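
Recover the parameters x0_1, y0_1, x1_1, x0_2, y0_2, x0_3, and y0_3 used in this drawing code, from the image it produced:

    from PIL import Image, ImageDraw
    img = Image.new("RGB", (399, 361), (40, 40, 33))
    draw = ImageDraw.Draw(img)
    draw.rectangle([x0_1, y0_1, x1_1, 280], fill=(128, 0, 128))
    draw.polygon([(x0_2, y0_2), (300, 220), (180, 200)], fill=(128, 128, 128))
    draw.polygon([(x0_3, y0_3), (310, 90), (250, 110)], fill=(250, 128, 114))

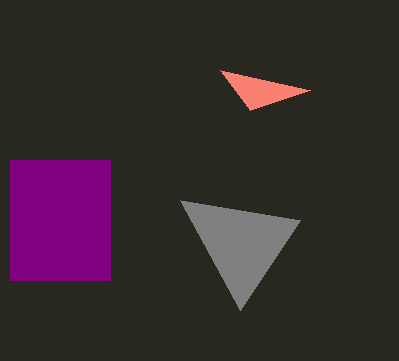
x0_1 = 10, y0_1 = 160, x1_1 = 110, x0_2 = 240, y0_2 = 310, x0_3 = 220, y0_3 = 70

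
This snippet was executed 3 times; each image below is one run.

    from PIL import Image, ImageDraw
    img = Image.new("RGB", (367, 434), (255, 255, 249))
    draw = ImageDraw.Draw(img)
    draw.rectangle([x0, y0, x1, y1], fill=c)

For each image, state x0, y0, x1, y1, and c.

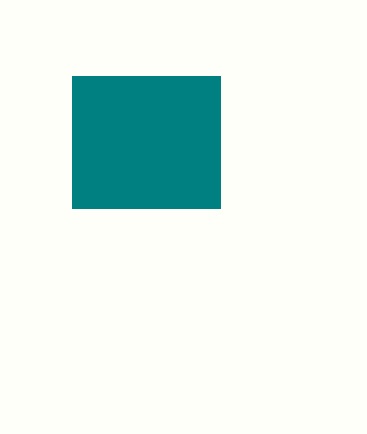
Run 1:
x0 = 72; y0 = 76; x1 = 220; y1 = 208; c = 'teal'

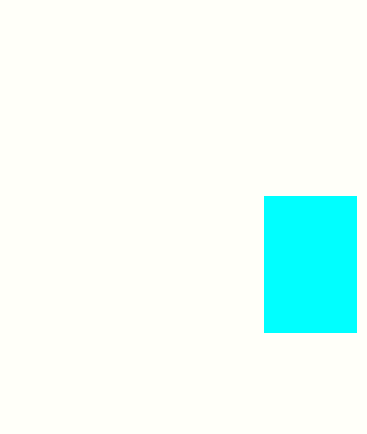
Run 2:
x0 = 264
y0 = 196
x1 = 356
y1 = 332
c = 'cyan'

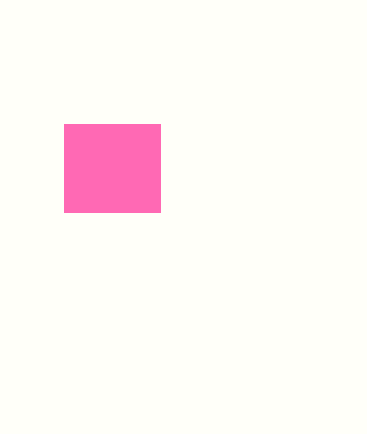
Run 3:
x0 = 64
y0 = 124
x1 = 160
y1 = 212
c = 'hotpink'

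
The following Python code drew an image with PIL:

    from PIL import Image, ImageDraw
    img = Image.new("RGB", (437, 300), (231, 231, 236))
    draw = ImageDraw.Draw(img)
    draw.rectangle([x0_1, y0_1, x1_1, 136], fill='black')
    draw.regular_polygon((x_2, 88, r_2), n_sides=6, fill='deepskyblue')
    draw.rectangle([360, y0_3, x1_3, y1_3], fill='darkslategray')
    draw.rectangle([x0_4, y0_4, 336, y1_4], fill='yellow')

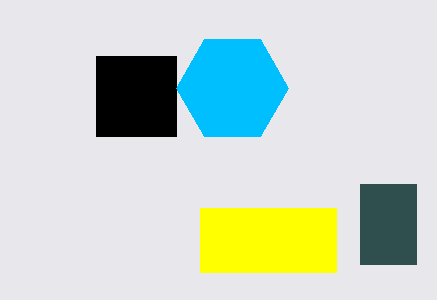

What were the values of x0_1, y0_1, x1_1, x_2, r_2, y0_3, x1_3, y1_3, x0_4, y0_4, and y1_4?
x0_1 = 96; y0_1 = 56; x1_1 = 176; x_2 = 232; r_2 = 56; y0_3 = 184; x1_3 = 416; y1_3 = 264; x0_4 = 200; y0_4 = 208; y1_4 = 272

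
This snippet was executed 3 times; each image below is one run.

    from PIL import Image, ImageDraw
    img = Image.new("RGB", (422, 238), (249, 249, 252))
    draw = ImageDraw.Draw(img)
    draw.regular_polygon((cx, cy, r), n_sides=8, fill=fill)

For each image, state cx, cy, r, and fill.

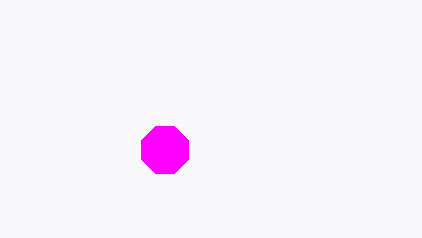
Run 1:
cx = 165; cy = 150; r = 25; fill = 'magenta'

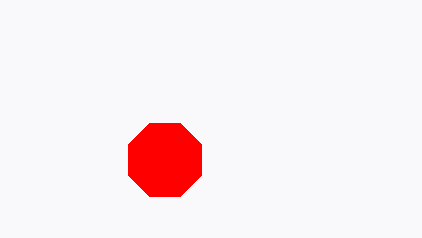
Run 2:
cx = 165; cy = 160; r = 40; fill = 'red'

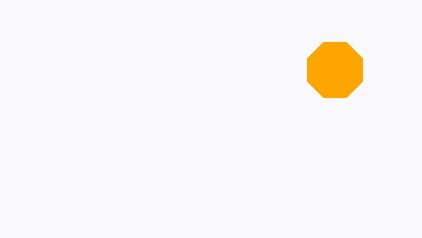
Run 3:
cx = 335
cy = 70
r = 30
fill = 'orange'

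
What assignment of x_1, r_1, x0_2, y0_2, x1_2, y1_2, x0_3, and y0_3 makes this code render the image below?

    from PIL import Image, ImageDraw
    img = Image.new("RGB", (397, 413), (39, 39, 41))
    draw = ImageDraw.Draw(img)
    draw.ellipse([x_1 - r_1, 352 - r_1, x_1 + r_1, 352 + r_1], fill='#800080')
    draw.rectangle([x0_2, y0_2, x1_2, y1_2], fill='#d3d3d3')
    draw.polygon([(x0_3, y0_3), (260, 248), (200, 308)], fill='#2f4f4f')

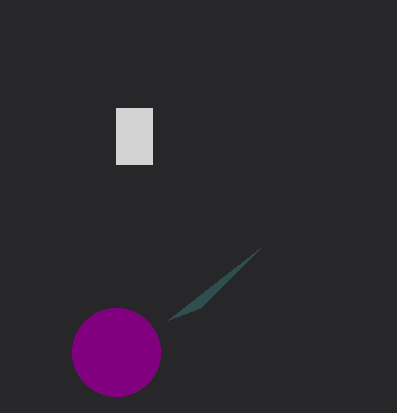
x_1 = 116
r_1 = 44
x0_2 = 116
y0_2 = 108
x1_2 = 152
y1_2 = 164
x0_3 = 168
y0_3 = 320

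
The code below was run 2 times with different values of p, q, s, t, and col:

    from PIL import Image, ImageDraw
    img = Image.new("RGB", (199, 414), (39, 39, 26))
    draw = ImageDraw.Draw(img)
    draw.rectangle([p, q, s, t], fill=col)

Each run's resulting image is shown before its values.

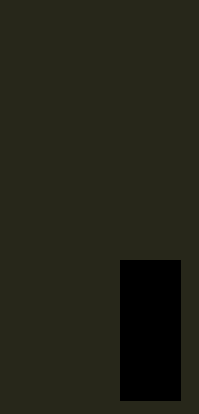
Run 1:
p = 120
q = 260
s = 180
t = 400
col = 'black'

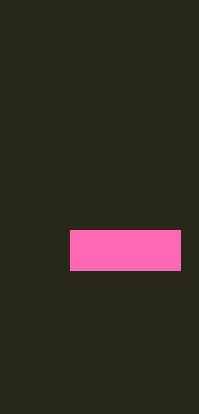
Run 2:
p = 70
q = 230
s = 180
t = 270
col = 'hotpink'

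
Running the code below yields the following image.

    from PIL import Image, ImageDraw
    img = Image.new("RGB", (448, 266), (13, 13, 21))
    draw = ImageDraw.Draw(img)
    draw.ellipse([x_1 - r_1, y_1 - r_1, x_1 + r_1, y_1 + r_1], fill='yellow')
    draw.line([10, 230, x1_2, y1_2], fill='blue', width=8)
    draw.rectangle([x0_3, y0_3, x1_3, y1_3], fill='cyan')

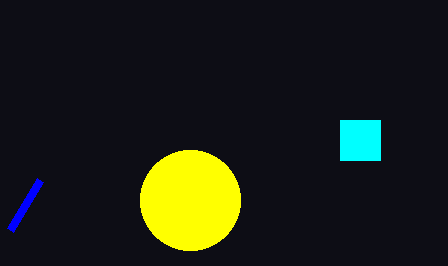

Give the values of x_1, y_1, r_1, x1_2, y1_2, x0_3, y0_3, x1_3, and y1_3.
x_1 = 190
y_1 = 200
r_1 = 50
x1_2 = 40
y1_2 = 180
x0_3 = 340
y0_3 = 120
x1_3 = 380
y1_3 = 160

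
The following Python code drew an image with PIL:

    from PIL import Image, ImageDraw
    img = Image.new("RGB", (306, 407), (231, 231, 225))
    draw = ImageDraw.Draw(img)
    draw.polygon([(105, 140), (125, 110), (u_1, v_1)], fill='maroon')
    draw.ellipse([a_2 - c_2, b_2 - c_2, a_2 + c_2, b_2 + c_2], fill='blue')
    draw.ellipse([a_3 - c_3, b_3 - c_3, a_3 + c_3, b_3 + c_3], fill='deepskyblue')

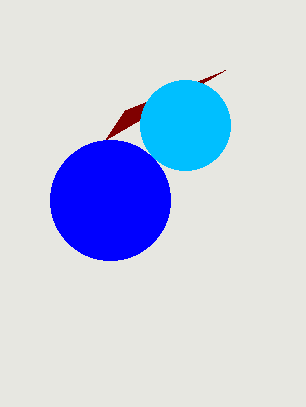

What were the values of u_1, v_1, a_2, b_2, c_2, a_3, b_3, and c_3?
u_1 = 225
v_1 = 70
a_2 = 110
b_2 = 200
c_2 = 60
a_3 = 185
b_3 = 125
c_3 = 45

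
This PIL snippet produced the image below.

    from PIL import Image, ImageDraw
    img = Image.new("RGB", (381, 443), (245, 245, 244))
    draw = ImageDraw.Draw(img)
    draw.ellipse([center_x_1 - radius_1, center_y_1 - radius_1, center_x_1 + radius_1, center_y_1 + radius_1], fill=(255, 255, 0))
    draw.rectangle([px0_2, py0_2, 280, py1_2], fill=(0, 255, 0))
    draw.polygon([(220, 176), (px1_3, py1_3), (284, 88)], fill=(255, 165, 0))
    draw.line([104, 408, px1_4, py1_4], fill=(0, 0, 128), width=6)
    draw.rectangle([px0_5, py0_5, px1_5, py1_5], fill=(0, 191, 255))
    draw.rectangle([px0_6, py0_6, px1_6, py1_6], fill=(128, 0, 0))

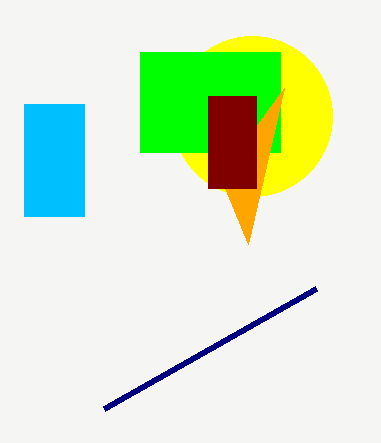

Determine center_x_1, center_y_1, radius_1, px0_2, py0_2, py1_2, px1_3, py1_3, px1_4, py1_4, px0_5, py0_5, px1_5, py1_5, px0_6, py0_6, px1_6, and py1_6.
center_x_1 = 252; center_y_1 = 116; radius_1 = 80; px0_2 = 140; py0_2 = 52; py1_2 = 152; px1_3 = 248; py1_3 = 244; px1_4 = 316; py1_4 = 288; px0_5 = 24; py0_5 = 104; px1_5 = 84; py1_5 = 216; px0_6 = 208; py0_6 = 96; px1_6 = 256; py1_6 = 188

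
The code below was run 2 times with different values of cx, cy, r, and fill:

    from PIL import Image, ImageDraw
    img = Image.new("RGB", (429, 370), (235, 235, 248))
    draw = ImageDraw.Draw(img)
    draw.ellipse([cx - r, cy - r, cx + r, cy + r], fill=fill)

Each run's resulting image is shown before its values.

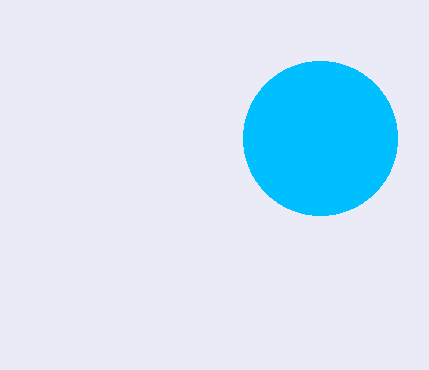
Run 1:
cx = 320, cy = 138, r = 77, fill = 'deepskyblue'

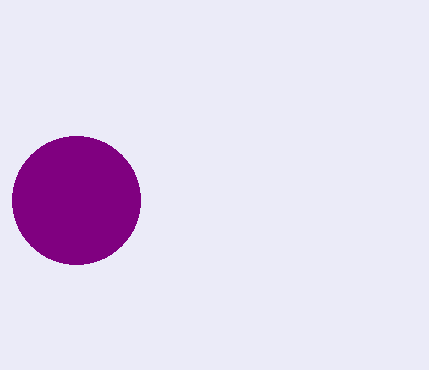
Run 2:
cx = 76; cy = 200; r = 64; fill = 'purple'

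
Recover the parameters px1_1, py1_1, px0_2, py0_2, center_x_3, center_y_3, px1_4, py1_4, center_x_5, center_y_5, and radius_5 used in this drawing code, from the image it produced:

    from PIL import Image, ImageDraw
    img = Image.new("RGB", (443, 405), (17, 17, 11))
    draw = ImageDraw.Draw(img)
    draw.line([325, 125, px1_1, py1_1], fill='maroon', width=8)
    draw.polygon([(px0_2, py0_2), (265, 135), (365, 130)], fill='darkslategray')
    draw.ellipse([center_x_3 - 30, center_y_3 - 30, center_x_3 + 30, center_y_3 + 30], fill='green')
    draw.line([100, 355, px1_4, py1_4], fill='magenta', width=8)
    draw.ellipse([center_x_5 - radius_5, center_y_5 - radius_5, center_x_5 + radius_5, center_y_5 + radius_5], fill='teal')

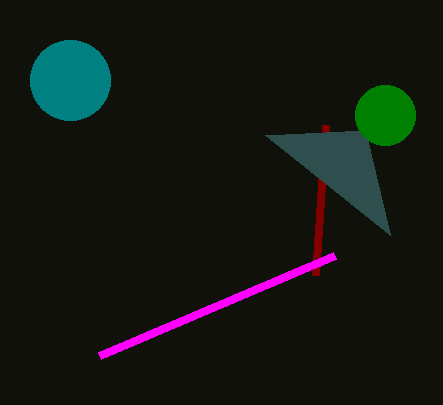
px1_1 = 315, py1_1 = 275, px0_2 = 390, py0_2 = 235, center_x_3 = 385, center_y_3 = 115, px1_4 = 335, py1_4 = 255, center_x_5 = 70, center_y_5 = 80, radius_5 = 40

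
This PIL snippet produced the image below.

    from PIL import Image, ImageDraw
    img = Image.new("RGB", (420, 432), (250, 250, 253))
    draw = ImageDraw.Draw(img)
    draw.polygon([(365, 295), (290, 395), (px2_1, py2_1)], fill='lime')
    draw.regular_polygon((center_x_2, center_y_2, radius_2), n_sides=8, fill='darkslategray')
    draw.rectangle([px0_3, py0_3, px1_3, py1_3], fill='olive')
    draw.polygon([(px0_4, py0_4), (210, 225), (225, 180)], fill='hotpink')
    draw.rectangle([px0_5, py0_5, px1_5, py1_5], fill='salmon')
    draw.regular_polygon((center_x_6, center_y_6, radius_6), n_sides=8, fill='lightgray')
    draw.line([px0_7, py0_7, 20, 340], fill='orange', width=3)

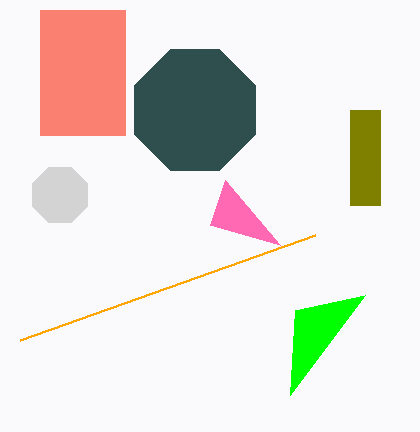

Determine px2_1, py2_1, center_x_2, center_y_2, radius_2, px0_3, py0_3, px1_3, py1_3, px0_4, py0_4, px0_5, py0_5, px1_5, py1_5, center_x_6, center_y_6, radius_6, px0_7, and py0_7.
px2_1 = 295
py2_1 = 310
center_x_2 = 195
center_y_2 = 110
radius_2 = 65
px0_3 = 350
py0_3 = 110
px1_3 = 380
py1_3 = 205
px0_4 = 280
py0_4 = 245
px0_5 = 40
py0_5 = 10
px1_5 = 125
py1_5 = 135
center_x_6 = 60
center_y_6 = 195
radius_6 = 30
px0_7 = 315
py0_7 = 235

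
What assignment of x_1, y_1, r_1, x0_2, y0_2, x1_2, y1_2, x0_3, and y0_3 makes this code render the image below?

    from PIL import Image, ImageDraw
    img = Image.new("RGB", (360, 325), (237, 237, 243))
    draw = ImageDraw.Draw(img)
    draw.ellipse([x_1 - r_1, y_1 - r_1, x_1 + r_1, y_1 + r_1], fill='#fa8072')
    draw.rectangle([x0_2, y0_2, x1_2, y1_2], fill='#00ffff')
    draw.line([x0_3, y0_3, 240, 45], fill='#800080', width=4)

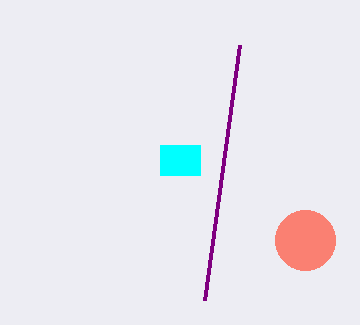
x_1 = 305; y_1 = 240; r_1 = 30; x0_2 = 160; y0_2 = 145; x1_2 = 200; y1_2 = 175; x0_3 = 205; y0_3 = 300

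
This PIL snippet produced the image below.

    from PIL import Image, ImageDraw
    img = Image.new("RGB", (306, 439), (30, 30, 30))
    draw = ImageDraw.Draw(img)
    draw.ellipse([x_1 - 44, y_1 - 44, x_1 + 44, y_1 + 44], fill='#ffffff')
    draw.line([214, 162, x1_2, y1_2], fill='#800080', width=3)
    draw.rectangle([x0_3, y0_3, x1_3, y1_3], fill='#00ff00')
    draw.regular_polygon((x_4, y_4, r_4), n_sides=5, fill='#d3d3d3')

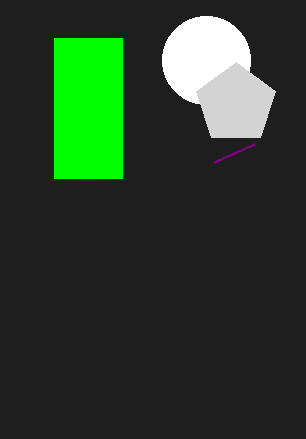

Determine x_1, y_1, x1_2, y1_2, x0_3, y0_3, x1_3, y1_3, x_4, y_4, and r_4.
x_1 = 206, y_1 = 60, x1_2 = 254, y1_2 = 144, x0_3 = 54, y0_3 = 38, x1_3 = 122, y1_3 = 178, x_4 = 236, y_4 = 104, r_4 = 42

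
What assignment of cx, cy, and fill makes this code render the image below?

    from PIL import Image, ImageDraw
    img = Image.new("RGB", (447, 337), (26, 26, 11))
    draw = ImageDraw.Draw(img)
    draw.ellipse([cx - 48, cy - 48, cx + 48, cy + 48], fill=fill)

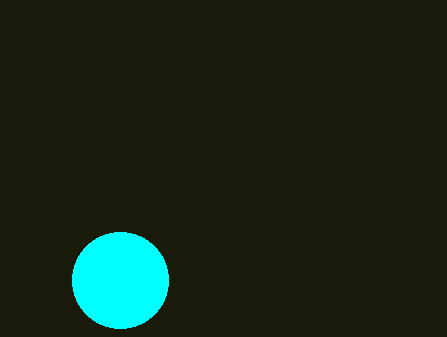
cx = 120
cy = 280
fill = 'cyan'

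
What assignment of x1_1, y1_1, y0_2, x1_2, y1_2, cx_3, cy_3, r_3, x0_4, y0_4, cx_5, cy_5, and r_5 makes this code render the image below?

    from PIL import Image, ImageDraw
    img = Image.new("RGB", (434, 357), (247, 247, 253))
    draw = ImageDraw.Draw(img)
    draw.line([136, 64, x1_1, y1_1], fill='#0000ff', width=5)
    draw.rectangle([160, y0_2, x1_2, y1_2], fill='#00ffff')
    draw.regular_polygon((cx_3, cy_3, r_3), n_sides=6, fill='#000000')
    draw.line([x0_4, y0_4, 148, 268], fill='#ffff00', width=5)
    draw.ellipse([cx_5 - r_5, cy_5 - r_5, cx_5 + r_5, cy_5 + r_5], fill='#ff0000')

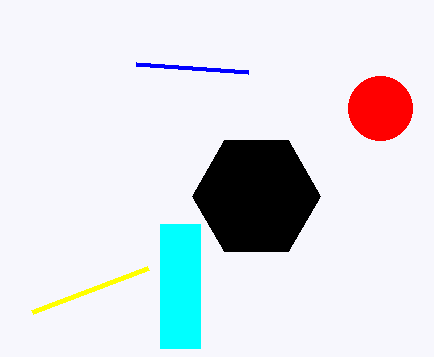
x1_1 = 248, y1_1 = 72, y0_2 = 224, x1_2 = 200, y1_2 = 348, cx_3 = 256, cy_3 = 196, r_3 = 64, x0_4 = 32, y0_4 = 312, cx_5 = 380, cy_5 = 108, r_5 = 32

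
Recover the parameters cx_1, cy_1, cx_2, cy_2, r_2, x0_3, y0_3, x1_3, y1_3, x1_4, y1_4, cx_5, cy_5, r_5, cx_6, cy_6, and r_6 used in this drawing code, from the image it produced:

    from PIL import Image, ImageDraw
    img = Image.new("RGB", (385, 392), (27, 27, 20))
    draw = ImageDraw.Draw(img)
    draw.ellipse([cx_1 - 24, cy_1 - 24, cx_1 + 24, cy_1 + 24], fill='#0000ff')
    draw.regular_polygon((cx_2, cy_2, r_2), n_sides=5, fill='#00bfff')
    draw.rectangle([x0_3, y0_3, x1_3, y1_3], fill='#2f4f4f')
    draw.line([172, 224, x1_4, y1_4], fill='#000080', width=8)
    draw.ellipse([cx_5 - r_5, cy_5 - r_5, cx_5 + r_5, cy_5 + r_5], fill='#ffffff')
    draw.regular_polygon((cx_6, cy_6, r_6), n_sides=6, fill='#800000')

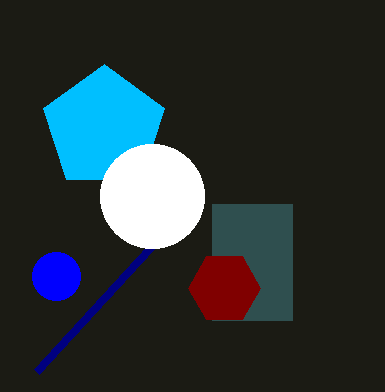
cx_1 = 56; cy_1 = 276; cx_2 = 104; cy_2 = 128; r_2 = 64; x0_3 = 212; y0_3 = 204; x1_3 = 292; y1_3 = 320; x1_4 = 36; y1_4 = 372; cx_5 = 152; cy_5 = 196; r_5 = 52; cx_6 = 224; cy_6 = 288; r_6 = 36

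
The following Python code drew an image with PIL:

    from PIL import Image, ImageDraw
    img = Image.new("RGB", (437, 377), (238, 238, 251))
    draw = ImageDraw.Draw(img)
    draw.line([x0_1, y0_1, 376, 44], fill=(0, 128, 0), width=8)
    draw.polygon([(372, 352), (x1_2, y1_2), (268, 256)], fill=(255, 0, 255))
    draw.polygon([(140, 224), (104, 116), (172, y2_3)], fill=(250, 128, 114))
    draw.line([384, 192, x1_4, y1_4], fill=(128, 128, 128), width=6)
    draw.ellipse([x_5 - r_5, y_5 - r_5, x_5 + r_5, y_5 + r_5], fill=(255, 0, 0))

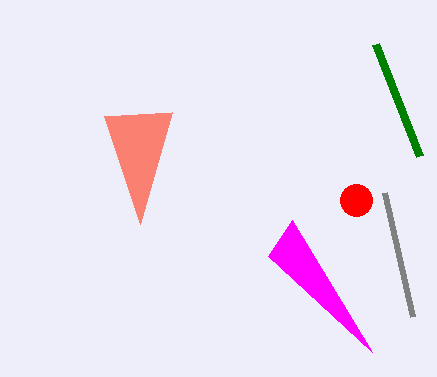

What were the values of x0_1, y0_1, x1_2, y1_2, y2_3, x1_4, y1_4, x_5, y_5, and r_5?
x0_1 = 420, y0_1 = 156, x1_2 = 292, y1_2 = 220, y2_3 = 112, x1_4 = 412, y1_4 = 316, x_5 = 356, y_5 = 200, r_5 = 16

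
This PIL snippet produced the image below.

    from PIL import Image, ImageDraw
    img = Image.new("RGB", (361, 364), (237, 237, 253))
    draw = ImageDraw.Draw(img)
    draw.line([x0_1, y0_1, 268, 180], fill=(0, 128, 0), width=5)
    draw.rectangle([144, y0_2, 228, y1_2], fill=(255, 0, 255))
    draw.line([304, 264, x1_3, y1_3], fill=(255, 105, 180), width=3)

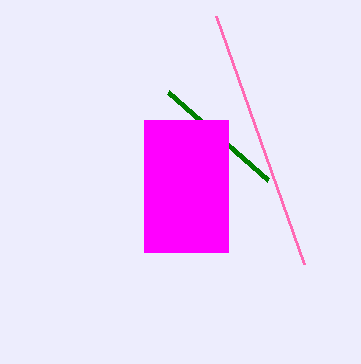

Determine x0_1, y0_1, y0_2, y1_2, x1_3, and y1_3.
x0_1 = 168; y0_1 = 92; y0_2 = 120; y1_2 = 252; x1_3 = 216; y1_3 = 16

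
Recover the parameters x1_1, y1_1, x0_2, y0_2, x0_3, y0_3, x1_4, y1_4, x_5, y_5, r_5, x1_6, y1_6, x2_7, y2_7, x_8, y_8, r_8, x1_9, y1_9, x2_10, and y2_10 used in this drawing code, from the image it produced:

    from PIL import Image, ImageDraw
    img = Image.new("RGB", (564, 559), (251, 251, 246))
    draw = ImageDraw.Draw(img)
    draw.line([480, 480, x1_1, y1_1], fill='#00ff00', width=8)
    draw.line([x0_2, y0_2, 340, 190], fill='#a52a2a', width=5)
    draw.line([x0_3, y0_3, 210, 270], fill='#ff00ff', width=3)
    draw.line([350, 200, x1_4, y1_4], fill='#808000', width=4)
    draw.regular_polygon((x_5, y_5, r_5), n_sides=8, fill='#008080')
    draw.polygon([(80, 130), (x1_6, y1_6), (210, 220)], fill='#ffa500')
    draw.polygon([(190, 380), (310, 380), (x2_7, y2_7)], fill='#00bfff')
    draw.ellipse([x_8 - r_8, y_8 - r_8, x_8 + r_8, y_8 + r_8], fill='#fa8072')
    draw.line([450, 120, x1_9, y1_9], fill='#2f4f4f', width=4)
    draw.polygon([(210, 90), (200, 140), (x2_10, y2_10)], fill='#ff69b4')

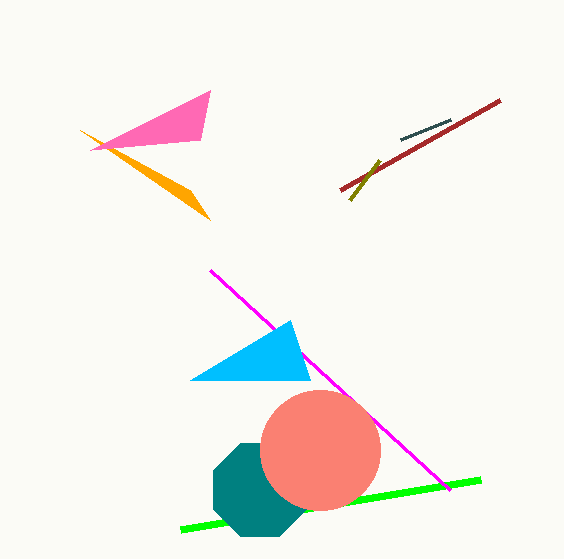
x1_1 = 180
y1_1 = 530
x0_2 = 500
y0_2 = 100
x0_3 = 450
y0_3 = 490
x1_4 = 380
y1_4 = 160
x_5 = 260
y_5 = 490
r_5 = 50
x1_6 = 190
y1_6 = 190
x2_7 = 290
y2_7 = 320
x_8 = 320
y_8 = 450
r_8 = 60
x1_9 = 400
y1_9 = 140
x2_10 = 90
y2_10 = 150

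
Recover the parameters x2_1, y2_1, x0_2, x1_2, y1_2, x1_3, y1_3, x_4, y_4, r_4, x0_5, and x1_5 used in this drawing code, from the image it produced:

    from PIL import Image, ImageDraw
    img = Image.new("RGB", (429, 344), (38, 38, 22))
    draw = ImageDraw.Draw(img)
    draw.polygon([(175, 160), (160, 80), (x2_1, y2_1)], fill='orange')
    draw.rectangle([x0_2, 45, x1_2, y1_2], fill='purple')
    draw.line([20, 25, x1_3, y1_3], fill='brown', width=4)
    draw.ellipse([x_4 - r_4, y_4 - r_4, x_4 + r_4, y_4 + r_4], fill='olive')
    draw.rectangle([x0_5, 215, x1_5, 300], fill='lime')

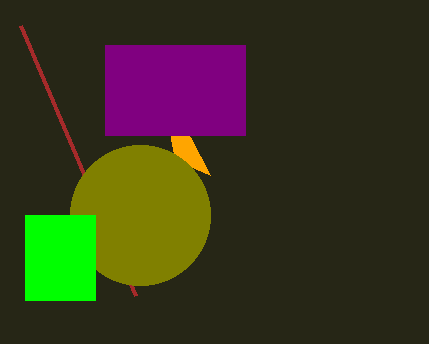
x2_1 = 210, y2_1 = 175, x0_2 = 105, x1_2 = 245, y1_2 = 135, x1_3 = 135, y1_3 = 295, x_4 = 140, y_4 = 215, r_4 = 70, x0_5 = 25, x1_5 = 95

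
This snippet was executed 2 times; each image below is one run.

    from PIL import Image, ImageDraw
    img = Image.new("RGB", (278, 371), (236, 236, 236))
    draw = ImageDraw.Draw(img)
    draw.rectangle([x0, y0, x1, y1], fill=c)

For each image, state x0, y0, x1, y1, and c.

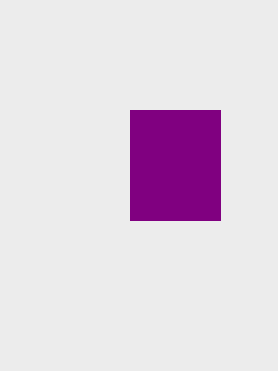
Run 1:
x0 = 130, y0 = 110, x1 = 220, y1 = 220, c = 'purple'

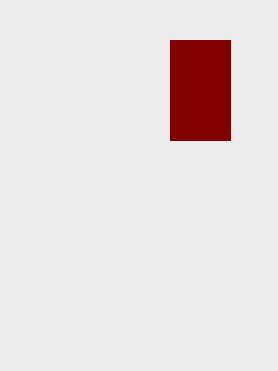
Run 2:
x0 = 170, y0 = 40, x1 = 230, y1 = 140, c = 'maroon'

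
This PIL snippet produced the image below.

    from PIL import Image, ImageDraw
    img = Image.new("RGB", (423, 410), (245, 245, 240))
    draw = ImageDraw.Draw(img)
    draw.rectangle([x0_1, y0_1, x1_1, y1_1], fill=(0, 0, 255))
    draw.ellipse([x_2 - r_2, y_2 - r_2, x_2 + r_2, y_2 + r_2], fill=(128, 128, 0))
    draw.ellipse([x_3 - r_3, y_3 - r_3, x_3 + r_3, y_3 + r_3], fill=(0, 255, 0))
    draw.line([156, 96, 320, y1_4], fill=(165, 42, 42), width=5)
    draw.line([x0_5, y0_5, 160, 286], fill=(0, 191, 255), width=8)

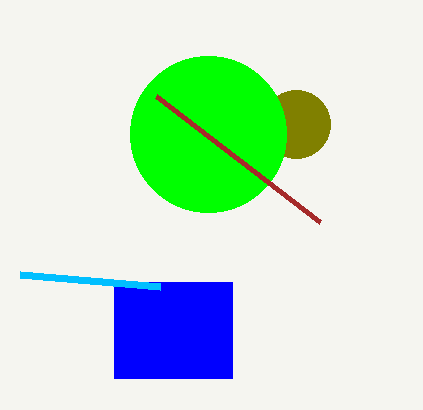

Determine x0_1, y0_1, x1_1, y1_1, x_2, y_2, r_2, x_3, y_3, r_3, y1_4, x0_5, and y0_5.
x0_1 = 114; y0_1 = 282; x1_1 = 232; y1_1 = 378; x_2 = 296; y_2 = 124; r_2 = 34; x_3 = 208; y_3 = 134; r_3 = 78; y1_4 = 222; x0_5 = 20; y0_5 = 274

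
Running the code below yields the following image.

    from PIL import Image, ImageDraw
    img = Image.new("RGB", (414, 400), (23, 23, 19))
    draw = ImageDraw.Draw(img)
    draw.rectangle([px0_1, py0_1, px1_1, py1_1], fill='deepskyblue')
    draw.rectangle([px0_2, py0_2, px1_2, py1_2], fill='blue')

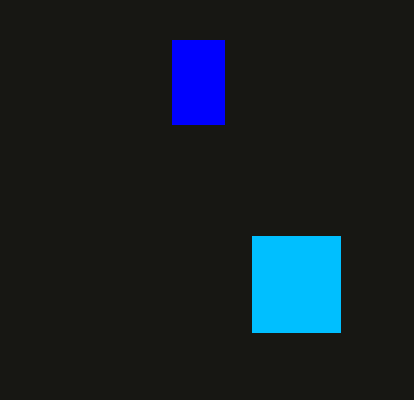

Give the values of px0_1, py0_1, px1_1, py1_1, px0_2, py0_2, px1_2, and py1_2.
px0_1 = 252; py0_1 = 236; px1_1 = 340; py1_1 = 332; px0_2 = 172; py0_2 = 40; px1_2 = 224; py1_2 = 124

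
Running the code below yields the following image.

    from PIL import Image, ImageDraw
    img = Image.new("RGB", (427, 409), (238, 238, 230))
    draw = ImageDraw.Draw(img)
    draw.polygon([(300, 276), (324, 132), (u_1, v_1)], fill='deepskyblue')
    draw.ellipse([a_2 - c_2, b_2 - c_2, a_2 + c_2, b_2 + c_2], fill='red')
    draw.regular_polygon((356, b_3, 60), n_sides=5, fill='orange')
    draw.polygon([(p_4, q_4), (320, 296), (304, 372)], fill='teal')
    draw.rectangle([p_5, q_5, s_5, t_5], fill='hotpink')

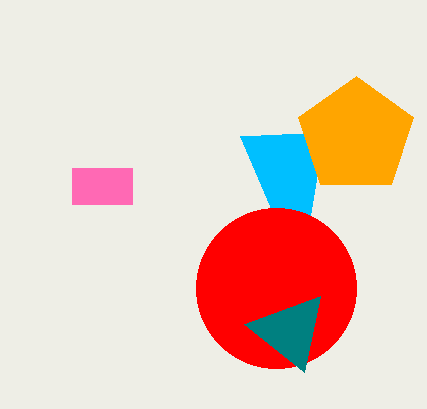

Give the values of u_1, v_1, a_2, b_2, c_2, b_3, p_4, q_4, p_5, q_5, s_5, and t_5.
u_1 = 240
v_1 = 136
a_2 = 276
b_2 = 288
c_2 = 80
b_3 = 136
p_4 = 244
q_4 = 324
p_5 = 72
q_5 = 168
s_5 = 132
t_5 = 204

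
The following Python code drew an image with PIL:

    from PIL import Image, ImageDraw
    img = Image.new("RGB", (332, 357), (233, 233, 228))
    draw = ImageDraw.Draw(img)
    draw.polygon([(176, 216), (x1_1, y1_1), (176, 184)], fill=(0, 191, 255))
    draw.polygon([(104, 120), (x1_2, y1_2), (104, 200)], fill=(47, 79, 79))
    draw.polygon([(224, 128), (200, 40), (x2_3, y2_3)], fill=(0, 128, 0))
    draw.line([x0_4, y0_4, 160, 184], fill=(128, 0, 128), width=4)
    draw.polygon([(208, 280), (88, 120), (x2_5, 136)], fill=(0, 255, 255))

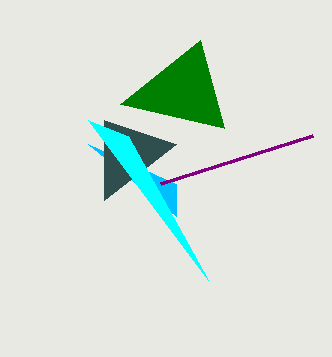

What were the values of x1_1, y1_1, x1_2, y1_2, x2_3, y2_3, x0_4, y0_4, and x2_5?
x1_1 = 88, y1_1 = 144, x1_2 = 176, y1_2 = 144, x2_3 = 120, y2_3 = 104, x0_4 = 312, y0_4 = 136, x2_5 = 128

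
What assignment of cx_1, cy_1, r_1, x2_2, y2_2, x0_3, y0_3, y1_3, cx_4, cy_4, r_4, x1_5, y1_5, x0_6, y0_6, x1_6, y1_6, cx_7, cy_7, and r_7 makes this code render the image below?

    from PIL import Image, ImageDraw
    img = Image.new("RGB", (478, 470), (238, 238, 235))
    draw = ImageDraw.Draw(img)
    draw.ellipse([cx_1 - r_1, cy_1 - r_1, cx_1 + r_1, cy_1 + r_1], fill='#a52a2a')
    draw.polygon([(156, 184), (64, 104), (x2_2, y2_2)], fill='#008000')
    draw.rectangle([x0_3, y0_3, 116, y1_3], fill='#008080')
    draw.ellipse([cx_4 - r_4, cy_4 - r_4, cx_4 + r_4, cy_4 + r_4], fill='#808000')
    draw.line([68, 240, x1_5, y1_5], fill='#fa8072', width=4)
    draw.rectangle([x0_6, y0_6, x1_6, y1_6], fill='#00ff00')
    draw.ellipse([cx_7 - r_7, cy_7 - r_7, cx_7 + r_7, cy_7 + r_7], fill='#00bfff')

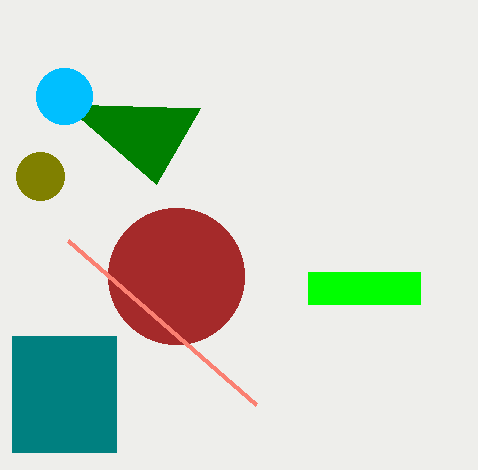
cx_1 = 176; cy_1 = 276; r_1 = 68; x2_2 = 200; y2_2 = 108; x0_3 = 12; y0_3 = 336; y1_3 = 452; cx_4 = 40; cy_4 = 176; r_4 = 24; x1_5 = 256; y1_5 = 404; x0_6 = 308; y0_6 = 272; x1_6 = 420; y1_6 = 304; cx_7 = 64; cy_7 = 96; r_7 = 28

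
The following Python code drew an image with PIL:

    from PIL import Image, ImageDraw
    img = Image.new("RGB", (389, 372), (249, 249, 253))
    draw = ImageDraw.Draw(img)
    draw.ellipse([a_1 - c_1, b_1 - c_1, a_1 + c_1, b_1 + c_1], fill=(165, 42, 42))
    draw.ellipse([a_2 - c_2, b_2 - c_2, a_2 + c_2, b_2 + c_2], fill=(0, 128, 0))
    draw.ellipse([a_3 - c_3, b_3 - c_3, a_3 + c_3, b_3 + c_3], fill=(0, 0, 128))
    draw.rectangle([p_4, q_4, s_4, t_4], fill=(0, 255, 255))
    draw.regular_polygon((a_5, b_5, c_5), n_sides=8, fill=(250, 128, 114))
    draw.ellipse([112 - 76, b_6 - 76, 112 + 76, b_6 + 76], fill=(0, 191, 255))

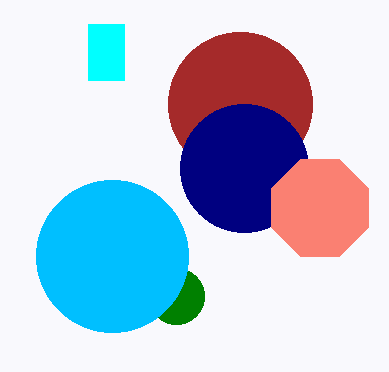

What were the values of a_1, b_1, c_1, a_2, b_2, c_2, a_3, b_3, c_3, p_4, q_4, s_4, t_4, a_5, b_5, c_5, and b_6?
a_1 = 240, b_1 = 104, c_1 = 72, a_2 = 176, b_2 = 296, c_2 = 28, a_3 = 244, b_3 = 168, c_3 = 64, p_4 = 88, q_4 = 24, s_4 = 124, t_4 = 80, a_5 = 320, b_5 = 208, c_5 = 52, b_6 = 256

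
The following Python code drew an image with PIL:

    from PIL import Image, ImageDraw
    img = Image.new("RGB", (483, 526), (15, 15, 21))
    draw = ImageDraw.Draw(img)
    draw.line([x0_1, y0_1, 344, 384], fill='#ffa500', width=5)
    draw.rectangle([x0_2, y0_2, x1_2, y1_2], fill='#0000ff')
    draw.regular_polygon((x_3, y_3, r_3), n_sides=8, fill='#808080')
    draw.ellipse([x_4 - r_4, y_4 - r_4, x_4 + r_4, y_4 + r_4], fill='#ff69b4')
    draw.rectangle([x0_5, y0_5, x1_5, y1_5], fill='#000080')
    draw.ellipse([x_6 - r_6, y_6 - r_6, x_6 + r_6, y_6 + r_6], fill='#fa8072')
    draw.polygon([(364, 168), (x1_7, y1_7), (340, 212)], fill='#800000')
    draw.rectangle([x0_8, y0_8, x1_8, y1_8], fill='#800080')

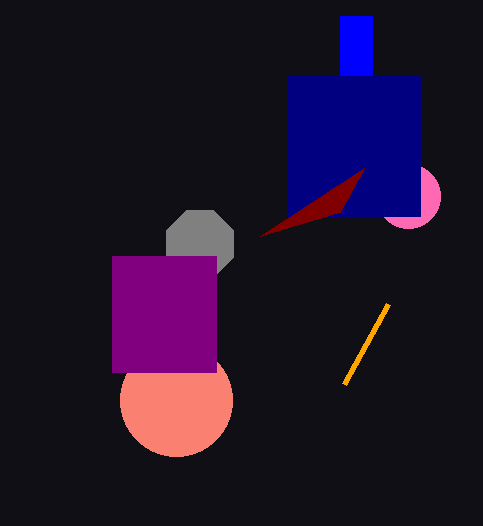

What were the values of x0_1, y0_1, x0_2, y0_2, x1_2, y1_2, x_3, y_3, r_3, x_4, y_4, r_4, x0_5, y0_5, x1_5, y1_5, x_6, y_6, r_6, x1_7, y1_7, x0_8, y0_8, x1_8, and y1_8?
x0_1 = 388
y0_1 = 304
x0_2 = 340
y0_2 = 16
x1_2 = 372
y1_2 = 76
x_3 = 200
y_3 = 244
r_3 = 36
x_4 = 408
y_4 = 196
r_4 = 32
x0_5 = 288
y0_5 = 76
x1_5 = 420
y1_5 = 216
x_6 = 176
y_6 = 400
r_6 = 56
x1_7 = 260
y1_7 = 236
x0_8 = 112
y0_8 = 256
x1_8 = 216
y1_8 = 372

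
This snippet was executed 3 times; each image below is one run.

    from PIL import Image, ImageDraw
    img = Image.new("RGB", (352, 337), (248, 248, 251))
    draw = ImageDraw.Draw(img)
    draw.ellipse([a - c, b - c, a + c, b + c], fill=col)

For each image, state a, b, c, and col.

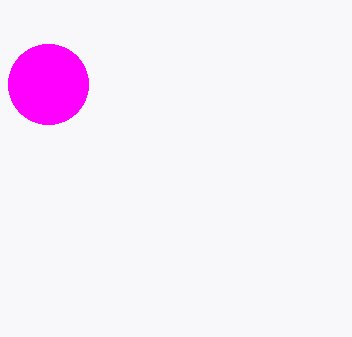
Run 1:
a = 48
b = 84
c = 40
col = 'magenta'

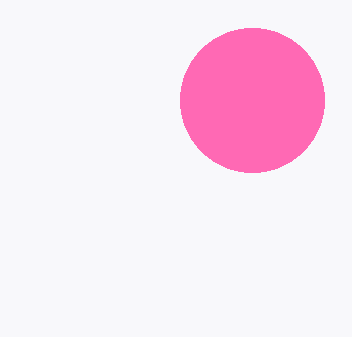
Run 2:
a = 252; b = 100; c = 72; col = 'hotpink'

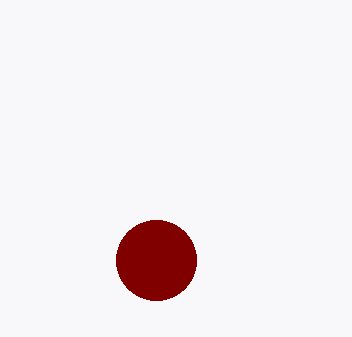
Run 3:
a = 156
b = 260
c = 40
col = 'maroon'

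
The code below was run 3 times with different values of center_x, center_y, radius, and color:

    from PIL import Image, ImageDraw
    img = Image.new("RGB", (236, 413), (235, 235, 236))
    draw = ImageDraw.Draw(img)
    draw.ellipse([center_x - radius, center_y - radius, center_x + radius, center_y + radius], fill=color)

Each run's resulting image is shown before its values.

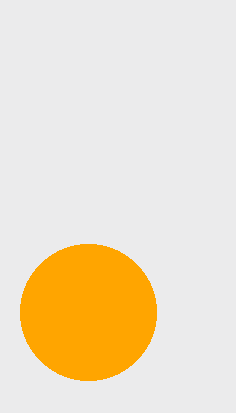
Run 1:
center_x = 88
center_y = 312
radius = 68
color = 'orange'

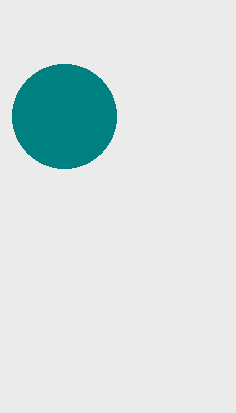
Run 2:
center_x = 64, center_y = 116, radius = 52, color = 'teal'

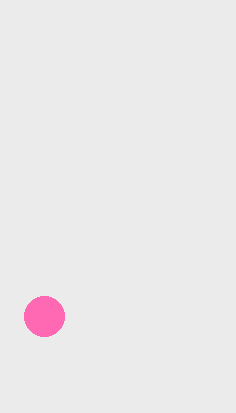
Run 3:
center_x = 44, center_y = 316, radius = 20, color = 'hotpink'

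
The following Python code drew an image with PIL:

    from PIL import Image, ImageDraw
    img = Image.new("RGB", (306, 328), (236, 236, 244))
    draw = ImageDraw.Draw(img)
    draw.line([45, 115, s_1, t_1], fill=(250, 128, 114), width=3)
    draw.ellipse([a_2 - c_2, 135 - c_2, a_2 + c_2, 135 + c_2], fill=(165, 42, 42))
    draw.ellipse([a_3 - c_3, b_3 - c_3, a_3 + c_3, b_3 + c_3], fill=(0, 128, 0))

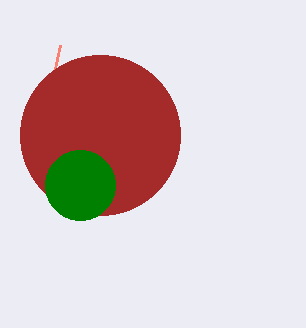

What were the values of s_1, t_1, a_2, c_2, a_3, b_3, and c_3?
s_1 = 60
t_1 = 45
a_2 = 100
c_2 = 80
a_3 = 80
b_3 = 185
c_3 = 35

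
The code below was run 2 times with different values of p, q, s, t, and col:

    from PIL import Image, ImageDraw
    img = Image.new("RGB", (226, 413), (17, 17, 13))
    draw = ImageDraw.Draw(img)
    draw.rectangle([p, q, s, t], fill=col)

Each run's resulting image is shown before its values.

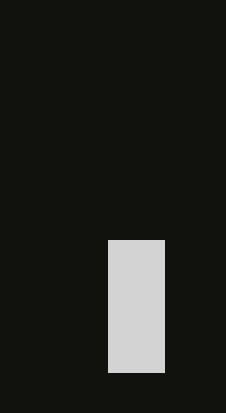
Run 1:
p = 108
q = 240
s = 164
t = 372
col = 'lightgray'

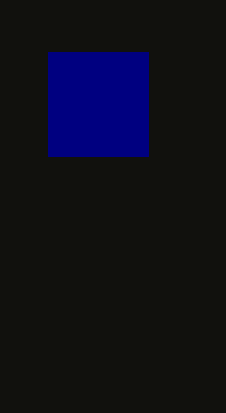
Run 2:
p = 48, q = 52, s = 148, t = 156, col = 'navy'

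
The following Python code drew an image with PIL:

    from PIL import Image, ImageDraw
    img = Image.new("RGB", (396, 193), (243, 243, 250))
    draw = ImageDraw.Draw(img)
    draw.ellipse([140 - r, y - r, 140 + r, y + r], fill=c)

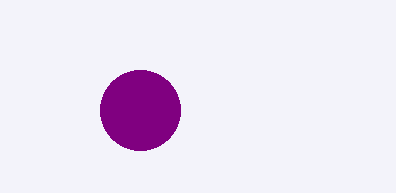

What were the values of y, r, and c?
y = 110, r = 40, c = 'purple'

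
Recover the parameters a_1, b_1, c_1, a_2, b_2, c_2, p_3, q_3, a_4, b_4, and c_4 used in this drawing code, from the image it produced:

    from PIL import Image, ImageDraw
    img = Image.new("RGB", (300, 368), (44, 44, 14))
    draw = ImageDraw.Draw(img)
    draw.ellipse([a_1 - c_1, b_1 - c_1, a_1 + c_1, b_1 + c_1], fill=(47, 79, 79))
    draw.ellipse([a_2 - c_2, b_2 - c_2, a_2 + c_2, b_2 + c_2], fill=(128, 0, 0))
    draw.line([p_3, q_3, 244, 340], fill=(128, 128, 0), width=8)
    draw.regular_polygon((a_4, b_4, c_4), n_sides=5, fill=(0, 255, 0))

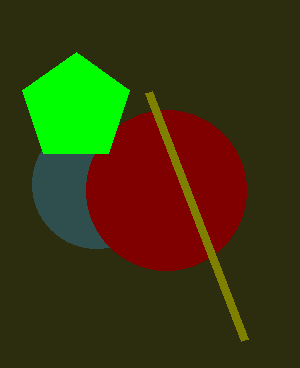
a_1 = 96, b_1 = 184, c_1 = 64, a_2 = 166, b_2 = 190, c_2 = 80, p_3 = 148, q_3 = 92, a_4 = 76, b_4 = 108, c_4 = 56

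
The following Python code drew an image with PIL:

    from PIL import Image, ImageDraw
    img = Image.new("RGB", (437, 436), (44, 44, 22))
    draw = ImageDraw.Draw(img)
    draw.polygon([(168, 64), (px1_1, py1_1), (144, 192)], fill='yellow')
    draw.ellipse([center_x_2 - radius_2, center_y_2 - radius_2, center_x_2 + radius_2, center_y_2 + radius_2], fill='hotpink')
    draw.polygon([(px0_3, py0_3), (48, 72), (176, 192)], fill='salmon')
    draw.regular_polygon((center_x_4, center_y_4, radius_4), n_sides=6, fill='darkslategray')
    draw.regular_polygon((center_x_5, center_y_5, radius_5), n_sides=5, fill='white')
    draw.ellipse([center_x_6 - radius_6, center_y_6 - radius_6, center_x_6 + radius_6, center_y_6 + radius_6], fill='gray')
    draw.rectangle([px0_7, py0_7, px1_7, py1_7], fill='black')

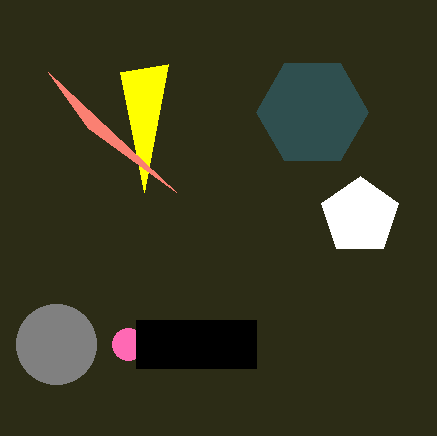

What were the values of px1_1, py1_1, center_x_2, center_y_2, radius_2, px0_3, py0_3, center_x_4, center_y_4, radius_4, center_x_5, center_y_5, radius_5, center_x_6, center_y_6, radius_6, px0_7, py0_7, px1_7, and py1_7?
px1_1 = 120; py1_1 = 72; center_x_2 = 128; center_y_2 = 344; radius_2 = 16; px0_3 = 88; py0_3 = 128; center_x_4 = 312; center_y_4 = 112; radius_4 = 56; center_x_5 = 360; center_y_5 = 216; radius_5 = 40; center_x_6 = 56; center_y_6 = 344; radius_6 = 40; px0_7 = 136; py0_7 = 320; px1_7 = 256; py1_7 = 368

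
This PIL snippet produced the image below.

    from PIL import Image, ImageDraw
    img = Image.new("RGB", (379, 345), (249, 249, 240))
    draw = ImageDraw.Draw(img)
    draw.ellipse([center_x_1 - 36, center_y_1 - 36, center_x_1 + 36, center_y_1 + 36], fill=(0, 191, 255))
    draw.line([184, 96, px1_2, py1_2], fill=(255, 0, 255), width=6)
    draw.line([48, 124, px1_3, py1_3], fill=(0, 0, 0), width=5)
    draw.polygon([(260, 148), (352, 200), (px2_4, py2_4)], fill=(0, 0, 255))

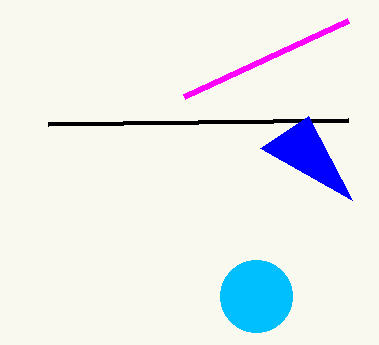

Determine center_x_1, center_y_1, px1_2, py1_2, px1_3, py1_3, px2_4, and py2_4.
center_x_1 = 256; center_y_1 = 296; px1_2 = 348; py1_2 = 20; px1_3 = 348; py1_3 = 120; px2_4 = 308; py2_4 = 116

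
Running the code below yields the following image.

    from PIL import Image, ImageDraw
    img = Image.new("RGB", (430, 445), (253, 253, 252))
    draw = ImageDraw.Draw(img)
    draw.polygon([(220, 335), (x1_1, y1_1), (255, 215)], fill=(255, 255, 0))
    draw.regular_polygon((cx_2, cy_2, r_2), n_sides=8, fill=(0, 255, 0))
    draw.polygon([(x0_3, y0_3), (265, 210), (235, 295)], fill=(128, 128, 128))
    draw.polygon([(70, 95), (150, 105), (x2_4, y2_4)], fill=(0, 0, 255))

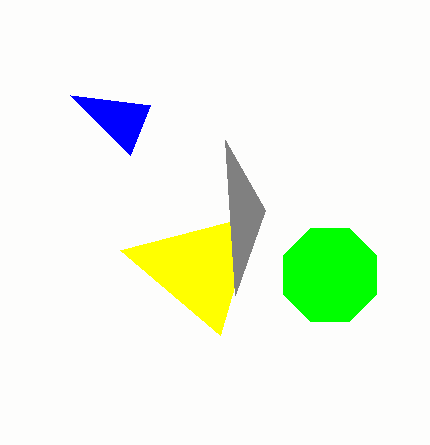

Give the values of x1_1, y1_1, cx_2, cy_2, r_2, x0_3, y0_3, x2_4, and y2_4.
x1_1 = 120, y1_1 = 250, cx_2 = 330, cy_2 = 275, r_2 = 50, x0_3 = 225, y0_3 = 140, x2_4 = 130, y2_4 = 155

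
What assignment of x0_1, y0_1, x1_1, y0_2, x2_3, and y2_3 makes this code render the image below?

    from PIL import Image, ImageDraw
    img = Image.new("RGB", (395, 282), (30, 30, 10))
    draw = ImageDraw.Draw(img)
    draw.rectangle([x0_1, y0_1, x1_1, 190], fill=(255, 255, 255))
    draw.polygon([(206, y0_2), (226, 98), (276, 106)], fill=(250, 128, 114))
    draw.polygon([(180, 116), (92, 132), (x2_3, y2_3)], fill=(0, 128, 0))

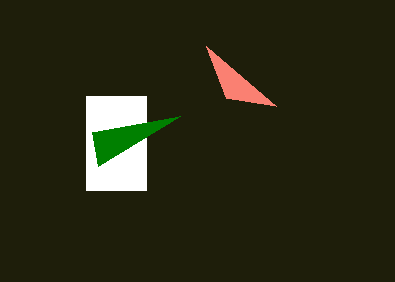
x0_1 = 86, y0_1 = 96, x1_1 = 146, y0_2 = 46, x2_3 = 98, y2_3 = 166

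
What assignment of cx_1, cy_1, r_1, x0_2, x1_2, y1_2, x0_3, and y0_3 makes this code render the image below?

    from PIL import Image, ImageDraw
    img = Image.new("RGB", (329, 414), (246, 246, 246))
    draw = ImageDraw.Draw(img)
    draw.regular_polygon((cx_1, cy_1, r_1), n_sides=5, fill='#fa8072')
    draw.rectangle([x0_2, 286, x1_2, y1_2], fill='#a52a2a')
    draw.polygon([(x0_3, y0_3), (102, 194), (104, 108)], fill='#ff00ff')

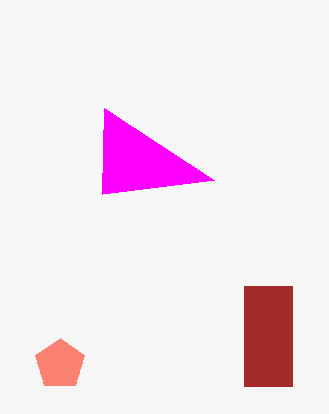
cx_1 = 60, cy_1 = 364, r_1 = 26, x0_2 = 244, x1_2 = 292, y1_2 = 386, x0_3 = 214, y0_3 = 180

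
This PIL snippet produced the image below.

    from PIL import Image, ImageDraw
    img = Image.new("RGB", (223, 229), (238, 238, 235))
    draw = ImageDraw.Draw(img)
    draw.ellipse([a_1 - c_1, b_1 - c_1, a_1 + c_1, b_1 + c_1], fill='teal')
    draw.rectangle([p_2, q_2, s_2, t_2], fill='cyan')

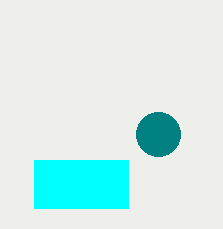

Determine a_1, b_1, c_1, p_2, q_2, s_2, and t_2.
a_1 = 158; b_1 = 134; c_1 = 22; p_2 = 34; q_2 = 160; s_2 = 128; t_2 = 208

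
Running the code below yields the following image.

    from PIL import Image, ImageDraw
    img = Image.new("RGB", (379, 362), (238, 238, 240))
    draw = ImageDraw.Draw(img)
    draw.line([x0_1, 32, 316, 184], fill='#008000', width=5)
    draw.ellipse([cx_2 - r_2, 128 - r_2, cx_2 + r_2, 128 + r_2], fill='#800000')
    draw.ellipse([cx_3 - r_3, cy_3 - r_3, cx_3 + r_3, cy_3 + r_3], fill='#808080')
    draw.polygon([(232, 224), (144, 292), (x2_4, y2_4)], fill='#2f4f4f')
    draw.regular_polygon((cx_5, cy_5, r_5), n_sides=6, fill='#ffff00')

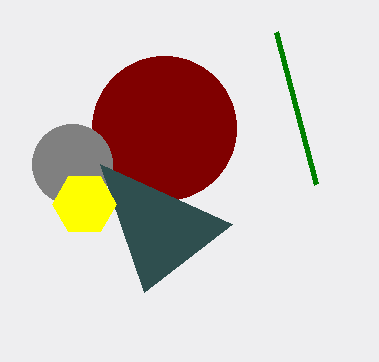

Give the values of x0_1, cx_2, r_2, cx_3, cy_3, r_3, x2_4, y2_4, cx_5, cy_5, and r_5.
x0_1 = 276, cx_2 = 164, r_2 = 72, cx_3 = 72, cy_3 = 164, r_3 = 40, x2_4 = 100, y2_4 = 164, cx_5 = 84, cy_5 = 204, r_5 = 32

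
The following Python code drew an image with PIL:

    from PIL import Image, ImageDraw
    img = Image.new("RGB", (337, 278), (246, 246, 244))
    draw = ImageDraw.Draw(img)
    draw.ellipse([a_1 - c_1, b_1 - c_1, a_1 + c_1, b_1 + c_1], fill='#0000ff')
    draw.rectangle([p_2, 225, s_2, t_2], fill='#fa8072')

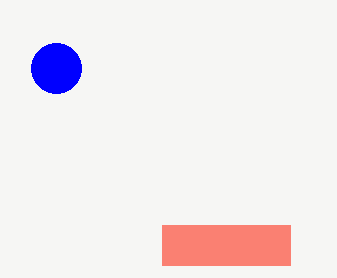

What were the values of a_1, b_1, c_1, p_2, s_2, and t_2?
a_1 = 56
b_1 = 68
c_1 = 25
p_2 = 162
s_2 = 290
t_2 = 265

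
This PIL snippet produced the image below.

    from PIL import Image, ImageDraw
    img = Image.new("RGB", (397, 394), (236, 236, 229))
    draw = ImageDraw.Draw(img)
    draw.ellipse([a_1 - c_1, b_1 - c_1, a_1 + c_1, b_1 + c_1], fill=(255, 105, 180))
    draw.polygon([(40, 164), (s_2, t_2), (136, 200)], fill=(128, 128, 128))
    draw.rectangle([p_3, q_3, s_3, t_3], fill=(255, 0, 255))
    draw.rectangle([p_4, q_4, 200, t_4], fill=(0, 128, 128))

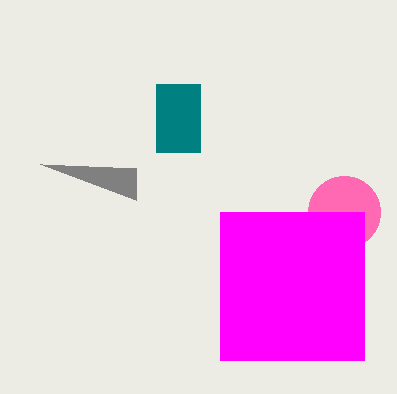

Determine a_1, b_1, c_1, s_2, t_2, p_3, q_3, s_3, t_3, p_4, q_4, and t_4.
a_1 = 344
b_1 = 212
c_1 = 36
s_2 = 136
t_2 = 168
p_3 = 220
q_3 = 212
s_3 = 364
t_3 = 360
p_4 = 156
q_4 = 84
t_4 = 152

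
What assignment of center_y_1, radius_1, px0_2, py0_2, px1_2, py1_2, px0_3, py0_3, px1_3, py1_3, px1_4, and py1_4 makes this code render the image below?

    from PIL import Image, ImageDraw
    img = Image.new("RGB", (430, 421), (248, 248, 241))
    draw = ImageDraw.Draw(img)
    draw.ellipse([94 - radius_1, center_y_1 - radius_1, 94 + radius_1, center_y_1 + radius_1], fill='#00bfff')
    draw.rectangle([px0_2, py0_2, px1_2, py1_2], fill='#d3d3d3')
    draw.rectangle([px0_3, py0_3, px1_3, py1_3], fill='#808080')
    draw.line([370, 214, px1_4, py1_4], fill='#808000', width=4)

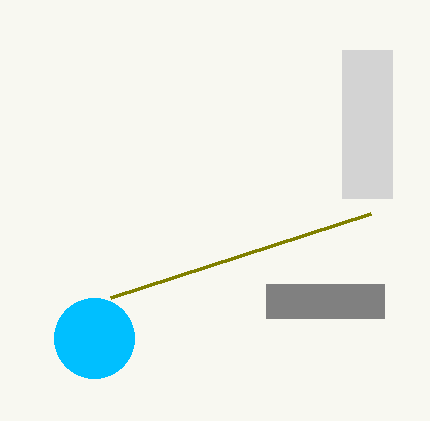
center_y_1 = 338; radius_1 = 40; px0_2 = 342; py0_2 = 50; px1_2 = 392; py1_2 = 198; px0_3 = 266; py0_3 = 284; px1_3 = 384; py1_3 = 318; px1_4 = 110; py1_4 = 298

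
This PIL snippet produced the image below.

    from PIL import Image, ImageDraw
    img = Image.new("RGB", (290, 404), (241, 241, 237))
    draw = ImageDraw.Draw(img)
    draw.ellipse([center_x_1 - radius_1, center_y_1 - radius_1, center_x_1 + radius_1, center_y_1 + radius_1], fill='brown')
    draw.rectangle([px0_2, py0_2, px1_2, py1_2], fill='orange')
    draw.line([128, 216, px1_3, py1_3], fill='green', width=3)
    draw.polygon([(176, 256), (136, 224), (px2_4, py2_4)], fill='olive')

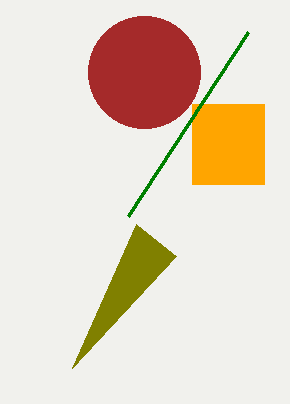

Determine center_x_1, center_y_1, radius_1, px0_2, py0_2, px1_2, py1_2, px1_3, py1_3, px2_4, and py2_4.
center_x_1 = 144
center_y_1 = 72
radius_1 = 56
px0_2 = 192
py0_2 = 104
px1_2 = 264
py1_2 = 184
px1_3 = 248
py1_3 = 32
px2_4 = 72
py2_4 = 368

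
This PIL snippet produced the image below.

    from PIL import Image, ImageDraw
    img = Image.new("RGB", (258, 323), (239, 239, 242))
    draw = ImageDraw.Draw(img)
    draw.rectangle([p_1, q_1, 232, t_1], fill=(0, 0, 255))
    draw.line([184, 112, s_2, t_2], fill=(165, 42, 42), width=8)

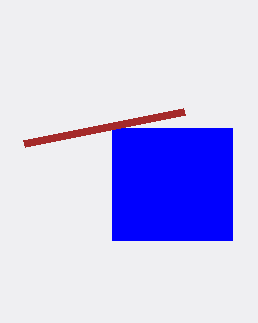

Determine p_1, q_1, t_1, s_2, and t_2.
p_1 = 112; q_1 = 128; t_1 = 240; s_2 = 24; t_2 = 144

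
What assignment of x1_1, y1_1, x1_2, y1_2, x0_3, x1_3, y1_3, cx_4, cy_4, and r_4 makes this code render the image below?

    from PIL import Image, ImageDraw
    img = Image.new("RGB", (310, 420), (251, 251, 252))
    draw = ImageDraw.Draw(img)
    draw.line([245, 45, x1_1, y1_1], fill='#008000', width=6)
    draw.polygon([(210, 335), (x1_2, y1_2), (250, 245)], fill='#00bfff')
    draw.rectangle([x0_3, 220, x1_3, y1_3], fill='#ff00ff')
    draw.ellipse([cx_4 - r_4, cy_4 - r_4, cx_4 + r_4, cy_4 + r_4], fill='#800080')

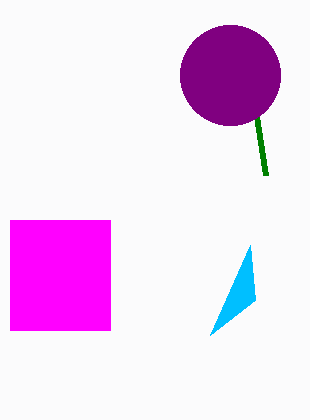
x1_1 = 265
y1_1 = 175
x1_2 = 255
y1_2 = 300
x0_3 = 10
x1_3 = 110
y1_3 = 330
cx_4 = 230
cy_4 = 75
r_4 = 50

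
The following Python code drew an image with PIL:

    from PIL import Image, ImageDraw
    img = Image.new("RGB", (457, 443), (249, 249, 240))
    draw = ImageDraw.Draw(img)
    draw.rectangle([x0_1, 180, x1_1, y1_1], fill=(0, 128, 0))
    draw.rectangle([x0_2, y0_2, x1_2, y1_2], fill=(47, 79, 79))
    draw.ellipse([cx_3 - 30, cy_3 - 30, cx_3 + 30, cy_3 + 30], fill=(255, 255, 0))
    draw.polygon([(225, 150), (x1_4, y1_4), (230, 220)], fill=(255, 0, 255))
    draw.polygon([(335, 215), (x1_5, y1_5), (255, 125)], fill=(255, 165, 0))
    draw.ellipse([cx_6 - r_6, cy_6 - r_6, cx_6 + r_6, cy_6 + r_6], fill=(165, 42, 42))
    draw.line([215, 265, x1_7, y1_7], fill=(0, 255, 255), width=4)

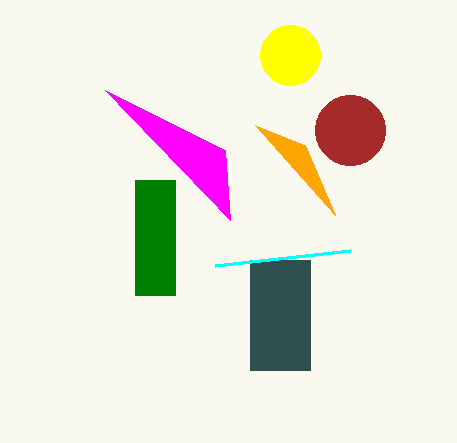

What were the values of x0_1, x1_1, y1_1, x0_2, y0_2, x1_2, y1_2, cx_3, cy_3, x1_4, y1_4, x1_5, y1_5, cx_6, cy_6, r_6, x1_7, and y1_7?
x0_1 = 135; x1_1 = 175; y1_1 = 295; x0_2 = 250; y0_2 = 260; x1_2 = 310; y1_2 = 370; cx_3 = 290; cy_3 = 55; x1_4 = 105; y1_4 = 90; x1_5 = 305; y1_5 = 145; cx_6 = 350; cy_6 = 130; r_6 = 35; x1_7 = 350; y1_7 = 250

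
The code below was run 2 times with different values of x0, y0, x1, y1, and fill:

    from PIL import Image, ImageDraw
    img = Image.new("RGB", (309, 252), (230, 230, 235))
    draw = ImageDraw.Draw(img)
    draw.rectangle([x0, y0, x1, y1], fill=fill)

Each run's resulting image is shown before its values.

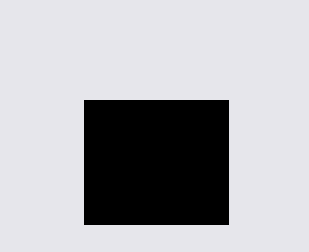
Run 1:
x0 = 84, y0 = 100, x1 = 228, y1 = 224, fill = 'black'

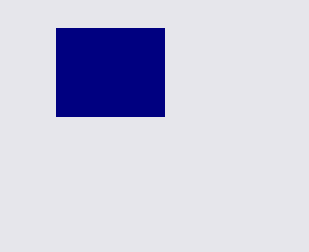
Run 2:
x0 = 56
y0 = 28
x1 = 164
y1 = 116
fill = 'navy'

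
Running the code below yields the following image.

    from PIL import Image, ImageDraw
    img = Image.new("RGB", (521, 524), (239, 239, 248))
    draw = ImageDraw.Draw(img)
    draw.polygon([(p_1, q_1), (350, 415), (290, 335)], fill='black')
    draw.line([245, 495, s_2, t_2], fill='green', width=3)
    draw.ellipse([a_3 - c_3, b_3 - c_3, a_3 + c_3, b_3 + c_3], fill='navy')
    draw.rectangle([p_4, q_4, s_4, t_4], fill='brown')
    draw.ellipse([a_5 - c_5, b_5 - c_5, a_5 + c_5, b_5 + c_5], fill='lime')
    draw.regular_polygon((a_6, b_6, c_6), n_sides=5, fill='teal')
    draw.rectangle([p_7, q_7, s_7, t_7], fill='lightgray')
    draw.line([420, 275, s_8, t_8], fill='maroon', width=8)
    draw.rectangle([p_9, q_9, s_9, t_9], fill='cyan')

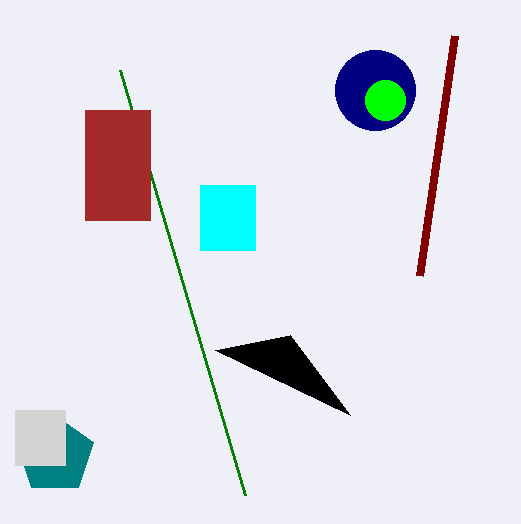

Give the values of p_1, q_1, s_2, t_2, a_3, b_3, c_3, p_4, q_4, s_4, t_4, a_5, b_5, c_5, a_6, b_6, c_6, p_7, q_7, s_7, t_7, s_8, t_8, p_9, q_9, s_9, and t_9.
p_1 = 215
q_1 = 350
s_2 = 120
t_2 = 70
a_3 = 375
b_3 = 90
c_3 = 40
p_4 = 85
q_4 = 110
s_4 = 150
t_4 = 220
a_5 = 385
b_5 = 100
c_5 = 20
a_6 = 55
b_6 = 455
c_6 = 40
p_7 = 15
q_7 = 410
s_7 = 65
t_7 = 465
s_8 = 455
t_8 = 35
p_9 = 200
q_9 = 185
s_9 = 255
t_9 = 250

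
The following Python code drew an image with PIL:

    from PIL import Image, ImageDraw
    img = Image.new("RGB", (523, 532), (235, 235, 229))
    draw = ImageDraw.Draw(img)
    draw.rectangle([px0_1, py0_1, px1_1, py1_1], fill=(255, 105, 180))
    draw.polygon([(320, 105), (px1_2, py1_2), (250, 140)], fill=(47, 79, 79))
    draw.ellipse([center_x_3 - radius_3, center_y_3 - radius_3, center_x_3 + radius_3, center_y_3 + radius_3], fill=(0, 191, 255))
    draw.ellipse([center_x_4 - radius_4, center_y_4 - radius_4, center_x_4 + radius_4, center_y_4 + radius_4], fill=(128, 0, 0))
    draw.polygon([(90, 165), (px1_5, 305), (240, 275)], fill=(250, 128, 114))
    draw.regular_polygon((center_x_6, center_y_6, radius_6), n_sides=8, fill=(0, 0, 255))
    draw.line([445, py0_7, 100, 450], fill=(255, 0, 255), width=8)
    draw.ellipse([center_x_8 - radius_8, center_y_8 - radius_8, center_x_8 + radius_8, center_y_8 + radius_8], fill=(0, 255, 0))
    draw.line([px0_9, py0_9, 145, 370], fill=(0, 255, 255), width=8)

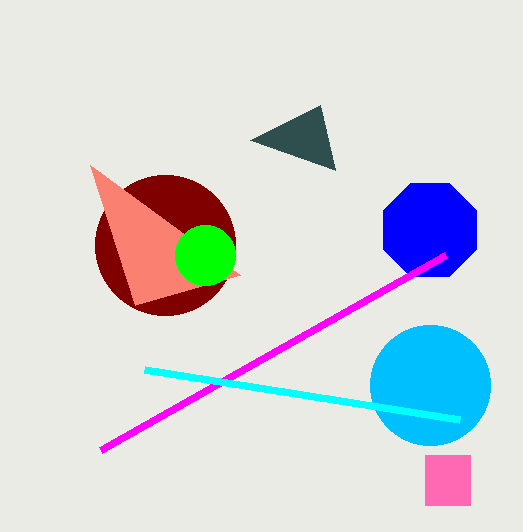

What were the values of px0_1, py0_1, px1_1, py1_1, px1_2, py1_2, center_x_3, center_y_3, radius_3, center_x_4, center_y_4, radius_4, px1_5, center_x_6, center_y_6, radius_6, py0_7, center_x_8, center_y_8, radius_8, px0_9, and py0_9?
px0_1 = 425, py0_1 = 455, px1_1 = 470, py1_1 = 505, px1_2 = 335, py1_2 = 170, center_x_3 = 430, center_y_3 = 385, radius_3 = 60, center_x_4 = 165, center_y_4 = 245, radius_4 = 70, px1_5 = 135, center_x_6 = 430, center_y_6 = 230, radius_6 = 50, py0_7 = 255, center_x_8 = 205, center_y_8 = 255, radius_8 = 30, px0_9 = 460, py0_9 = 420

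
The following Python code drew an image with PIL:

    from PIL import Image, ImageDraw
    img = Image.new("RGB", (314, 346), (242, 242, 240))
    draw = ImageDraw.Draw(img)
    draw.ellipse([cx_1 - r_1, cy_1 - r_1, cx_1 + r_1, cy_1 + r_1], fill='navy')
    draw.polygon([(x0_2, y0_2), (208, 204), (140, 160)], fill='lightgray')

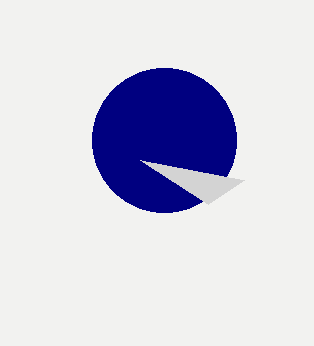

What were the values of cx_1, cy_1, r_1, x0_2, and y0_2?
cx_1 = 164; cy_1 = 140; r_1 = 72; x0_2 = 244; y0_2 = 180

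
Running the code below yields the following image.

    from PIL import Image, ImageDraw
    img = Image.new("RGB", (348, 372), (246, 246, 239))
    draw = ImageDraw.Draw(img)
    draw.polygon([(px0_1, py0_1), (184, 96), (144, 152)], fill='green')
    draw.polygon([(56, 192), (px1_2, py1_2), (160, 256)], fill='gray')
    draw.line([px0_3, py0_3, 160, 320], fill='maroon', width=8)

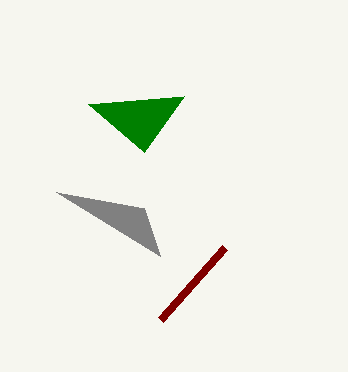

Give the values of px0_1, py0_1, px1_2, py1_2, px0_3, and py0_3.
px0_1 = 88; py0_1 = 104; px1_2 = 144; py1_2 = 208; px0_3 = 224; py0_3 = 248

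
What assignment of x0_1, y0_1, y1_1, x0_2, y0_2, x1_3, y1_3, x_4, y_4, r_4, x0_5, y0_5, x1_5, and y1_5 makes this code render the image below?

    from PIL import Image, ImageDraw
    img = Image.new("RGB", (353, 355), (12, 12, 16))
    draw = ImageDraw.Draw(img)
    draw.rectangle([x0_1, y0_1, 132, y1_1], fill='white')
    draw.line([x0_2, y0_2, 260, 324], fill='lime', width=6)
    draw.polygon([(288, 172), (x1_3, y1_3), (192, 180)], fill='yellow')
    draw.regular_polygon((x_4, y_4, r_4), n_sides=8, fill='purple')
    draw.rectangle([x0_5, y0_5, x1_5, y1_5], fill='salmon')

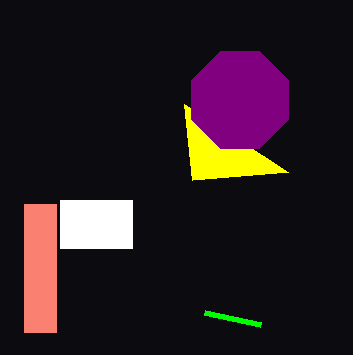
x0_1 = 60; y0_1 = 200; y1_1 = 248; x0_2 = 204; y0_2 = 312; x1_3 = 184; y1_3 = 104; x_4 = 240; y_4 = 100; r_4 = 52; x0_5 = 24; y0_5 = 204; x1_5 = 56; y1_5 = 332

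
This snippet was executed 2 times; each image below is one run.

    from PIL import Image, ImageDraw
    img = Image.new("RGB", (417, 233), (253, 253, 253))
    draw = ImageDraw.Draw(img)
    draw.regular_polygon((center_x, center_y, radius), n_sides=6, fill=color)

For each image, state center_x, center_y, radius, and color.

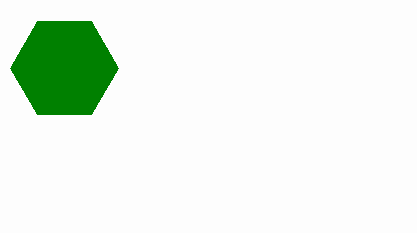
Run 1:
center_x = 64; center_y = 68; radius = 54; color = 'green'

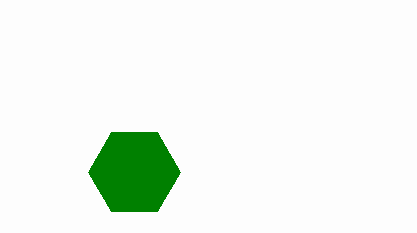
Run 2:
center_x = 134, center_y = 172, radius = 46, color = 'green'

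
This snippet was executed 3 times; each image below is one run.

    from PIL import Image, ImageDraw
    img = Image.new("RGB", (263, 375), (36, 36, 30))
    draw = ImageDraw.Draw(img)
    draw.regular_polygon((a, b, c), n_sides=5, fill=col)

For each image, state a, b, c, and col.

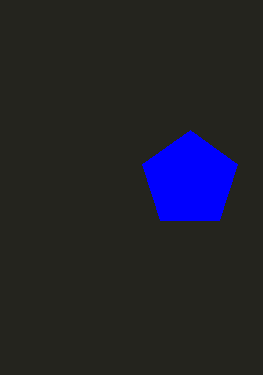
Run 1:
a = 190
b = 180
c = 50
col = 'blue'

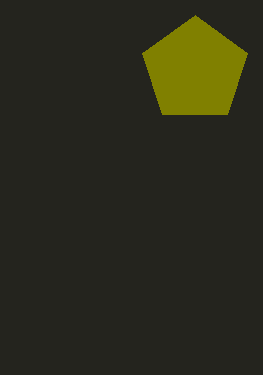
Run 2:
a = 195, b = 70, c = 55, col = 'olive'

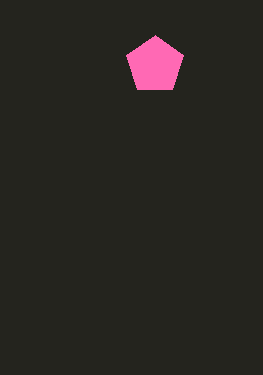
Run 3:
a = 155, b = 65, c = 30, col = 'hotpink'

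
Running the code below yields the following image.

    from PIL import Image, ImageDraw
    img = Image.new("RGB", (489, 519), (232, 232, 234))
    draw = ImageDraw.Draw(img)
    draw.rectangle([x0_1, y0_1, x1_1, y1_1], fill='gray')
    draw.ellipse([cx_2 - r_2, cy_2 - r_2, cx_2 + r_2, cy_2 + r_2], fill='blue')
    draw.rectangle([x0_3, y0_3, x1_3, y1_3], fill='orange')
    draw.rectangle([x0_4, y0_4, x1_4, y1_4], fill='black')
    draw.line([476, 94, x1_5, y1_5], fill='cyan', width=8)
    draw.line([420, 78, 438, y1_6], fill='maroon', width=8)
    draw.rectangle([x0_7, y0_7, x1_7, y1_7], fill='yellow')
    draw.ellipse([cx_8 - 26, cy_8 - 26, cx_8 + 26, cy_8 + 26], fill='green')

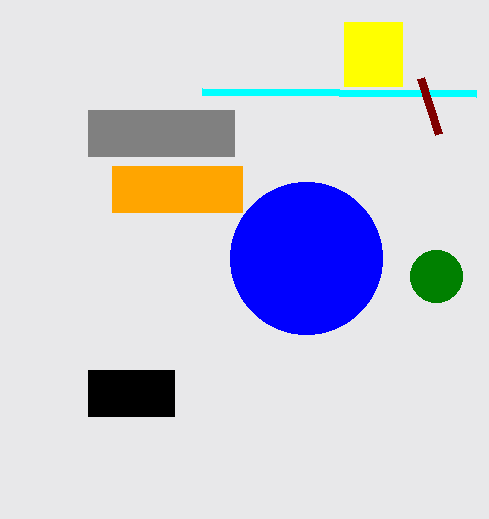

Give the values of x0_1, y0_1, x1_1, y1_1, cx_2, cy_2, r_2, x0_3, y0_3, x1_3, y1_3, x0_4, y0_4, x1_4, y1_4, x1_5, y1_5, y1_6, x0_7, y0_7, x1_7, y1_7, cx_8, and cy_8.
x0_1 = 88
y0_1 = 110
x1_1 = 234
y1_1 = 156
cx_2 = 306
cy_2 = 258
r_2 = 76
x0_3 = 112
y0_3 = 166
x1_3 = 242
y1_3 = 212
x0_4 = 88
y0_4 = 370
x1_4 = 174
y1_4 = 416
x1_5 = 202
y1_5 = 92
y1_6 = 134
x0_7 = 344
y0_7 = 22
x1_7 = 402
y1_7 = 86
cx_8 = 436
cy_8 = 276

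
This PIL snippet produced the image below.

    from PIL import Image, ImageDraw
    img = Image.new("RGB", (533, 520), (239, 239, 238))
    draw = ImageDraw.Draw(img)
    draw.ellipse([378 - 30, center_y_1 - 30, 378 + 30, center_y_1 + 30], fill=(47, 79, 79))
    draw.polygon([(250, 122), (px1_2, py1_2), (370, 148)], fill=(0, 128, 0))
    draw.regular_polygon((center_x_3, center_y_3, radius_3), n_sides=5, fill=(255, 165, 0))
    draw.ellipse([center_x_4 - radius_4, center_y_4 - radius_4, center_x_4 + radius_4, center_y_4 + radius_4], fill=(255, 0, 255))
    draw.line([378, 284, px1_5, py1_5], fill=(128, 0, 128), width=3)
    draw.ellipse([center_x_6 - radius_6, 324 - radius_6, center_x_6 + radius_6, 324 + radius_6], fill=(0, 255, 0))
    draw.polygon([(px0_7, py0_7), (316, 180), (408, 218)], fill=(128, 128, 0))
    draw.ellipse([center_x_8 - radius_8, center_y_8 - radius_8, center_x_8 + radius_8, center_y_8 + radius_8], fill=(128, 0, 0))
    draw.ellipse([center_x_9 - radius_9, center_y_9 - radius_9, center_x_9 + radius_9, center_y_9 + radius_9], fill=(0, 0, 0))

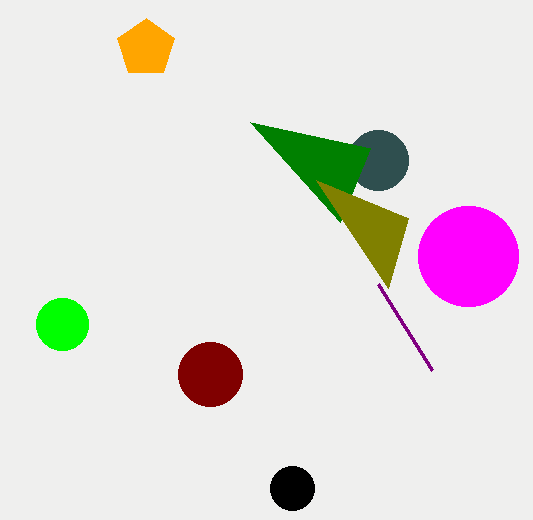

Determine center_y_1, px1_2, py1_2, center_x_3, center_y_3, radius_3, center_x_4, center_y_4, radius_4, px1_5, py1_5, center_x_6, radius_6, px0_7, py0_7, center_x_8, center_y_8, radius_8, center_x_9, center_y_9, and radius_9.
center_y_1 = 160, px1_2 = 340, py1_2 = 222, center_x_3 = 146, center_y_3 = 48, radius_3 = 30, center_x_4 = 468, center_y_4 = 256, radius_4 = 50, px1_5 = 432, py1_5 = 370, center_x_6 = 62, radius_6 = 26, px0_7 = 388, py0_7 = 288, center_x_8 = 210, center_y_8 = 374, radius_8 = 32, center_x_9 = 292, center_y_9 = 488, radius_9 = 22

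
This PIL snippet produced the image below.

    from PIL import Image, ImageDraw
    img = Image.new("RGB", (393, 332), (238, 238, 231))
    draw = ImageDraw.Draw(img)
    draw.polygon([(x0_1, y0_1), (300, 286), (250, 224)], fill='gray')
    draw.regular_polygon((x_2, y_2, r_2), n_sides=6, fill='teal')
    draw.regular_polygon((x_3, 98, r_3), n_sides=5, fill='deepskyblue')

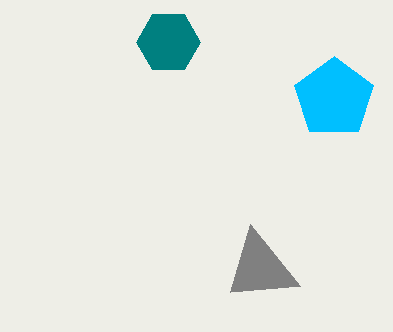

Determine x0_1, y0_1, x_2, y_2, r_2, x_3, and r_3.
x0_1 = 230; y0_1 = 292; x_2 = 168; y_2 = 42; r_2 = 32; x_3 = 334; r_3 = 42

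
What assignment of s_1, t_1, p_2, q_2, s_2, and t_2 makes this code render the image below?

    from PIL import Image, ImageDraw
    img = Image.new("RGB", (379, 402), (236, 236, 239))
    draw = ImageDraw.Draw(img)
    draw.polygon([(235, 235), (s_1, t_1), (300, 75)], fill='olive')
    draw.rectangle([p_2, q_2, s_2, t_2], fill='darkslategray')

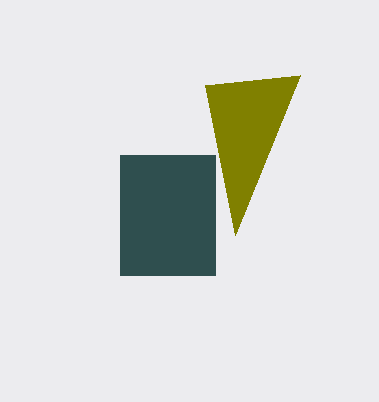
s_1 = 205
t_1 = 85
p_2 = 120
q_2 = 155
s_2 = 215
t_2 = 275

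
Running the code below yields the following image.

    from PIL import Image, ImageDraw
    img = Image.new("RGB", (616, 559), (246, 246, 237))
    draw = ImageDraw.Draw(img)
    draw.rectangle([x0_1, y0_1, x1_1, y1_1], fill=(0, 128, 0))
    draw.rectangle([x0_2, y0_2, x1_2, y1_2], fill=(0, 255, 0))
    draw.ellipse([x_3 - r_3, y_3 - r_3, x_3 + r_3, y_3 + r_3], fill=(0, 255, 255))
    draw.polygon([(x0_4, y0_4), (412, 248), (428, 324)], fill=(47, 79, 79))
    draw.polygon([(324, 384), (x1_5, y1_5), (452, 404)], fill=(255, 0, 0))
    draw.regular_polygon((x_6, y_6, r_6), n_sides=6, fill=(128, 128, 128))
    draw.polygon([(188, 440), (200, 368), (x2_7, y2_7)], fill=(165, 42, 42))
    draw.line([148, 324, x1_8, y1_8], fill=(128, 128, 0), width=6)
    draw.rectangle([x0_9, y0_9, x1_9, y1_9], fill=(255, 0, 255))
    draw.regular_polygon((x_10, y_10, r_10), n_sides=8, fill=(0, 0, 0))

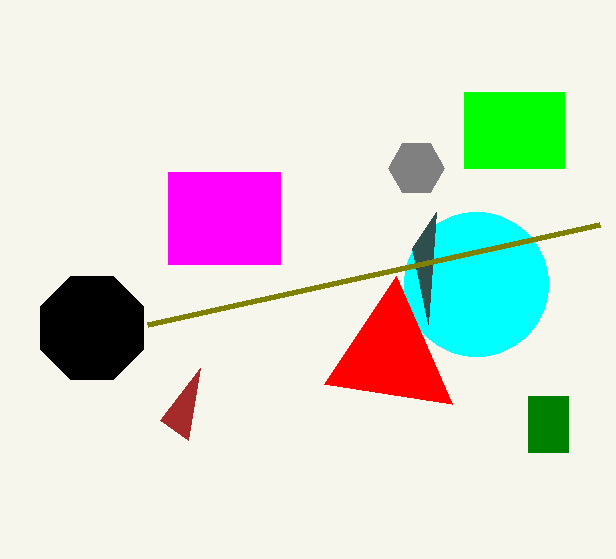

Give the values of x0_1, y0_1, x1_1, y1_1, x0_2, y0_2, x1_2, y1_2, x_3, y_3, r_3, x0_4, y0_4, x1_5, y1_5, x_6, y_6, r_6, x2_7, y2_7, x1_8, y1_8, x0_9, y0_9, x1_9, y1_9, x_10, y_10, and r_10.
x0_1 = 528
y0_1 = 396
x1_1 = 568
y1_1 = 452
x0_2 = 464
y0_2 = 92
x1_2 = 564
y1_2 = 168
x_3 = 476
y_3 = 284
r_3 = 72
x0_4 = 436
y0_4 = 212
x1_5 = 396
y1_5 = 276
x_6 = 416
y_6 = 168
r_6 = 28
x2_7 = 160
y2_7 = 420
x1_8 = 600
y1_8 = 224
x0_9 = 168
y0_9 = 172
x1_9 = 280
y1_9 = 264
x_10 = 92
y_10 = 328
r_10 = 56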